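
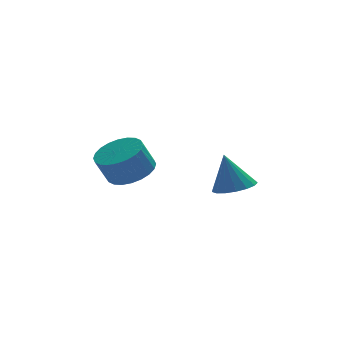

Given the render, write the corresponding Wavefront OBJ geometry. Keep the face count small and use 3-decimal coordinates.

v 4.047 1.675 -1.673
v 4.619 1.06 -1.409
v 3.733 2.045 -0.127
v 4.854 1.408 -1.445
v 4.904 1.817 -1.533
v 4.758 2.193 -1.653
v 4.448 2.451 -1.777
v 4.047 2.531 -1.878
v 3.646 2.414 -1.931
v 3.337 2.129 -1.926
v 3.19 1.739 -1.862
v 3.24 1.335 -1.755
v 3.474 1.008 -1.629
v 3.84 0.835 -1.513
v 4.253 0.853 -1.434
v 0.139 1.849 -0.421
v 0.91 2.307 -0.027
v 0.393 2.23 1.075
v -0.379 1.771 0.681
v 0.683 2.603 -0.113
v 0.166 2.525 0.99
v 0.374 2.784 -0.245
v -0.144 2.706 0.857
v 0.028 2.822 -0.405
v -0.489 2.745 0.697
v -0.3 2.713 -0.567
v -0.818 2.636 0.535
v -0.562 2.471 -0.706
v -1.079 2.394 0.396
v -0.717 2.136 -0.803
v -1.234 2.058 0.299
v -0.742 1.756 -0.841
v -1.259 1.679 0.261
v -0.633 1.39 -0.815
v -1.15 1.313 0.287
v -0.406 1.095 -0.73
v -0.923 1.017 0.373
v -0.096 0.914 -0.597
v -0.614 0.836 0.505
v 0.249 0.875 -0.437
v -0.268 0.798 0.665
v 0.578 0.984 -0.275
v 0.06 0.907 0.827
v 0.839 1.226 -0.136
v 0.322 1.149 0.966
v 0.994 1.562 -0.039
v 0.477 1.484 1.063
v 1.019 1.941 -0.001
v 0.502 1.864 1.101
f 2 1 4
f 2 4 3
f 4 1 5
f 4 5 3
f 5 1 6
f 5 6 3
f 6 1 7
f 6 7 3
f 7 1 8
f 7 8 3
f 8 1 9
f 8 9 3
f 9 1 10
f 9 10 3
f 10 1 11
f 10 11 3
f 11 1 12
f 11 12 3
f 12 1 13
f 12 13 3
f 13 1 14
f 13 14 3
f 14 1 15
f 14 15 3
f 15 1 2
f 15 2 3
f 17 16 20
f 17 20 18
f 18 20 21
f 18 21 19
f 20 16 22
f 20 22 21
f 21 22 23
f 21 23 19
f 22 16 24
f 22 24 23
f 23 24 25
f 23 25 19
f 24 16 26
f 24 26 25
f 25 26 27
f 25 27 19
f 26 16 28
f 26 28 27
f 27 28 29
f 27 29 19
f 28 16 30
f 28 30 29
f 29 30 31
f 29 31 19
f 30 16 32
f 30 32 31
f 31 32 33
f 31 33 19
f 32 16 34
f 32 34 33
f 33 34 35
f 33 35 19
f 34 16 36
f 34 36 35
f 35 36 37
f 35 37 19
f 36 16 38
f 36 38 37
f 37 38 39
f 37 39 19
f 38 16 40
f 38 40 39
f 39 40 41
f 39 41 19
f 40 16 42
f 40 42 41
f 41 42 43
f 41 43 19
f 42 16 44
f 42 44 43
f 43 44 45
f 43 45 19
f 44 16 46
f 44 46 45
f 45 46 47
f 45 47 19
f 46 16 48
f 46 48 47
f 47 48 49
f 47 49 19
f 48 16 17
f 48 17 49
f 49 17 18
f 49 18 19



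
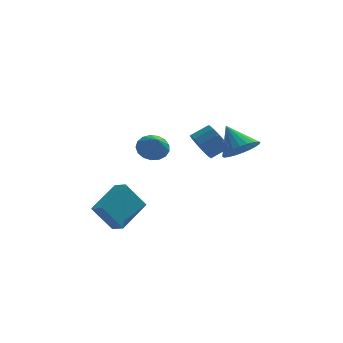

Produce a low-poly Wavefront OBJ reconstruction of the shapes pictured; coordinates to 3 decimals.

v -0.7 4.38 -0.635
v -0.384 3.869 -1.222
v -0.46 3.46 0.295
v -0.066 4.08 -1.096
v 0.107 4.36 -0.864
v 0.095 4.644 -0.58
v -0.099 4.867 -0.309
v -0.431 4.979 -0.112
v -0.825 4.954 -0.035
v -1.19 4.797 -0.095
v -1.443 4.545 -0.279
v -1.526 4.255 -0.545
v -1.42 3.993 -0.831
v -1.149 3.82 -1.072
v -0.775 3.776 -1.214
v 1.543 0.227 1.265
v 2.031 -0.043 0.636
v 2.884 0.264 1.166
v 2.397 0.533 1.795
v 1.928 0.409 0.541
v 2.781 0.716 1.07
v 1.702 0.803 0.675
v 2.556 1.11 1.205
v 1.427 1.014 0.997
v 2.28 1.321 1.527
v 1.188 0.975 1.404
v 2.041 1.282 1.934
v 1.062 0.698 1.767
v 1.915 1.005 2.296
v 1.089 0.272 1.97
v 1.942 0.579 2.5
v 1.26 -0.169 1.95
v 2.114 0.138 2.48
v 1.521 -0.484 1.712
v 2.375 -0.177 2.242
v 1.789 -0.574 1.333
v 2.643 -0.267 1.862
v 1.979 -0.409 0.931
v 2.832 -0.102 1.461
v -3.013 0.118 -2.681
v -1.952 1.607 -1.846
v -3.542 0.68 -3.011
v -2.481 2.169 -2.176
v -2.039 0.211 -4.084
v -0.978 1.7 -3.249
v -2.568 0.773 -4.414
v -1.507 2.262 -3.579
v 3.505 2.015 0.28
v 4.402 2.188 0.686
v 2.795 2.925 1.46
v 4.372 2.487 0.437
v 4.21 2.714 0.165
v 3.94 2.835 -0.091
v 3.605 2.831 -0.289
v 3.254 2.702 -0.401
v 2.941 2.469 -0.409
v 2.714 2.167 -0.313
v 2.607 1.841 -0.126
v 2.637 1.542 0.123
v 2.8 1.315 0.396
v 3.069 1.195 0.651
v 3.405 1.199 0.85
v 3.756 1.328 0.962
v 4.069 1.561 0.97
v 4.295 1.863 0.873
f 2 1 4
f 2 4 3
f 4 1 5
f 4 5 3
f 5 1 6
f 5 6 3
f 6 1 7
f 6 7 3
f 7 1 8
f 7 8 3
f 8 1 9
f 8 9 3
f 9 1 10
f 9 10 3
f 10 1 11
f 10 11 3
f 11 1 12
f 11 12 3
f 12 1 13
f 12 13 3
f 13 1 14
f 13 14 3
f 14 1 15
f 14 15 3
f 15 1 2
f 15 2 3
f 17 16 20
f 17 20 18
f 18 20 21
f 18 21 19
f 20 16 22
f 20 22 21
f 21 22 23
f 21 23 19
f 22 16 24
f 22 24 23
f 23 24 25
f 23 25 19
f 24 16 26
f 24 26 25
f 25 26 27
f 25 27 19
f 26 16 28
f 26 28 27
f 27 28 29
f 27 29 19
f 28 16 30
f 28 30 29
f 29 30 31
f 29 31 19
f 30 16 32
f 30 32 31
f 31 32 33
f 31 33 19
f 32 16 34
f 32 34 33
f 33 34 35
f 33 35 19
f 34 16 36
f 34 36 35
f 35 36 37
f 35 37 19
f 36 16 38
f 36 38 37
f 37 38 39
f 37 39 19
f 38 16 17
f 38 17 39
f 39 17 18
f 39 18 19
f 41 43 40
f 44 41 40
f 40 43 42
f 42 44 40
f 41 47 43
f 45 41 44
f 45 47 41
f 43 47 42
f 46 44 42
f 42 47 46
f 46 45 44
f 47 45 46
f 49 48 51
f 49 51 50
f 51 48 52
f 51 52 50
f 52 48 53
f 52 53 50
f 53 48 54
f 53 54 50
f 54 48 55
f 54 55 50
f 55 48 56
f 55 56 50
f 56 48 57
f 56 57 50
f 57 48 58
f 57 58 50
f 58 48 59
f 58 59 50
f 59 48 60
f 59 60 50
f 60 48 61
f 60 61 50
f 61 48 62
f 61 62 50
f 62 48 63
f 62 63 50
f 63 48 64
f 63 64 50
f 64 48 65
f 64 65 50
f 65 48 49
f 65 49 50



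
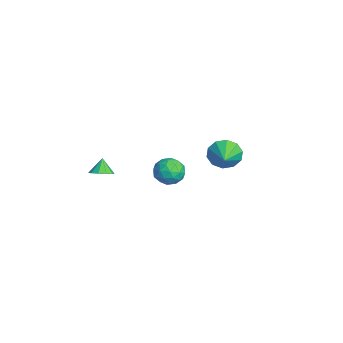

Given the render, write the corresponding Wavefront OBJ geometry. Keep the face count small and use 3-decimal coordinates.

v 2.618 -0.484 -0.503
v 3.325 -0.047 -0.173
v 2.615 -1.353 0.653
v 3.322 -0.916 0.983
v 2.527 -0.511 0.94
v 2.528 0.026 0.226
v 3.412 -1.426 0.254
v 3.413 -0.889 -0.46
v 3.815 -0.63 0.295
v 3.268 -0.064 0.719
v 2.672 -1.336 -0.239
v 2.125 -0.77 0.185
v 2.972 -0.189 -0.439
v 2.968 -1.211 0.919
v 2.501 -0.973 0.894
v 2.916 -0.716 1.088
v 2.503 -0.146 -0.205
v 2.919 0.111 -0.011
v 2.45 -0.162 0.643
v 3.021 -1.511 0.491
v 3.437 -1.254 0.685
v 3.024 -0.684 -0.608
v 3.439 -0.427 -0.414
v 3.49 -1.238 -0.163
v 3.675 -0.275 0.03
v 3.674 -0.786 0.709
v 3.726 -1.086 0.28
v 3.727 -0.77 -0.139
v 3.354 0.057 0.279
v 3.352 -0.454 0.958
v 2.885 -0.215 0.933
v 2.886 0.1 0.513
v 3.642 -0.285 0.554
v 2.588 -0.946 -0.478
v 2.586 -1.457 0.201
v 3.054 -1.5 -0.033
v 3.055 -1.185 -0.453
v 2.266 -0.614 -0.229
v 2.265 -1.125 0.45
v 2.213 -0.63 0.619
v 2.214 -0.314 0.2
v 2.298 -1.115 -0.074
v -2.507 -3.481 -3.276
v -1.956 -3.717 -2.896
v -3.033 -3.339 -2.424
v -1.913 -3.283 -2.942
v -2.097 -2.924 -3.115
v -2.438 -2.778 -3.35
v -2.805 -2.9 -3.556
v -3.059 -3.244 -3.655
v -3.102 -3.679 -3.609
v -2.918 -4.037 -3.436
v -2.577 -4.184 -3.202
v -2.21 -4.061 -2.995
v -4.569 3.749 -3.922
v -4.193 4.198 -4.769
v -3.051 3.431 -3.418
v -4.249 4.644 -4.319
v -4.427 4.749 -3.717
v -4.659 4.471 -3.193
v -4.856 3.918 -2.947
v -4.944 3.301 -3.074
v -4.888 2.854 -3.524
v -4.711 2.75 -4.126
v -4.479 3.027 -4.65
v -4.281 3.58 -4.896
f 1 38 17
f 38 12 41
f 17 41 6
f 38 41 17
f 1 17 13
f 17 6 18
f 13 18 2
f 17 18 13
f 1 13 22
f 13 2 23
f 22 23 8
f 13 23 22
f 1 22 34
f 22 8 37
f 34 37 11
f 22 37 34
f 1 34 38
f 34 11 42
f 38 42 12
f 34 42 38
f 2 18 29
f 18 6 32
f 29 32 10
f 18 32 29
f 6 41 19
f 41 12 40
f 19 40 5
f 41 40 19
f 12 42 39
f 42 11 35
f 39 35 3
f 42 35 39
f 11 37 36
f 37 8 24
f 36 24 7
f 37 24 36
f 8 23 28
f 23 2 25
f 28 25 9
f 23 25 28
f 4 30 16
f 30 10 31
f 16 31 5
f 30 31 16
f 4 16 14
f 16 5 15
f 14 15 3
f 16 15 14
f 4 14 21
f 14 3 20
f 21 20 7
f 14 20 21
f 4 21 26
f 21 7 27
f 26 27 9
f 21 27 26
f 4 26 30
f 26 9 33
f 30 33 10
f 26 33 30
f 5 31 19
f 31 10 32
f 19 32 6
f 31 32 19
f 3 15 39
f 15 5 40
f 39 40 12
f 15 40 39
f 7 20 36
f 20 3 35
f 36 35 11
f 20 35 36
f 9 27 28
f 27 7 24
f 28 24 8
f 27 24 28
f 10 33 29
f 33 9 25
f 29 25 2
f 33 25 29
f 44 43 46
f 44 46 45
f 46 43 47
f 46 47 45
f 47 43 48
f 47 48 45
f 48 43 49
f 48 49 45
f 49 43 50
f 49 50 45
f 50 43 51
f 50 51 45
f 51 43 52
f 51 52 45
f 52 43 53
f 52 53 45
f 53 43 54
f 53 54 45
f 54 43 44
f 54 44 45
f 56 55 58
f 56 58 57
f 58 55 59
f 58 59 57
f 59 55 60
f 59 60 57
f 60 55 61
f 60 61 57
f 61 55 62
f 61 62 57
f 62 55 63
f 62 63 57
f 63 55 64
f 63 64 57
f 64 55 65
f 64 65 57
f 65 55 66
f 65 66 57
f 66 55 56
f 66 56 57



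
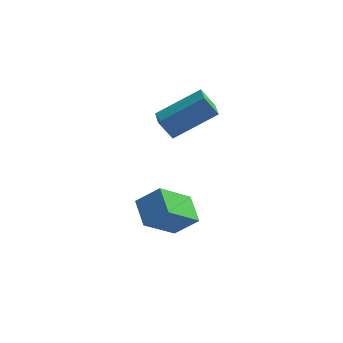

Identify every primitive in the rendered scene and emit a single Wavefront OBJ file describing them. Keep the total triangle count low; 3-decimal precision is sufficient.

v -3.742 2.539 3.681
v -2.092 3.376 4.738
v -4.008 3.293 3.501
v -2.359 4.13 4.558
v -3.161 2.53 2.782
v -1.512 3.367 3.839
v -3.428 3.284 2.602
v -1.778 4.121 3.659
v -2.787 0.957 -1.807
v -3.806 -0.065 -0.393
v -3.339 2.026 -1.432
v -4.358 1.004 -0.018
v -1.842 1.156 -0.982
v -2.861 0.134 0.432
v -2.394 2.225 -0.607
v -3.413 1.203 0.807
f 2 4 1
f 5 2 1
f 1 4 3
f 3 5 1
f 2 8 4
f 6 2 5
f 6 8 2
f 4 8 3
f 7 5 3
f 3 8 7
f 7 6 5
f 8 6 7
f 10 12 9
f 13 10 9
f 9 12 11
f 11 13 9
f 10 16 12
f 14 10 13
f 14 16 10
f 12 16 11
f 15 13 11
f 11 16 15
f 15 14 13
f 16 14 15



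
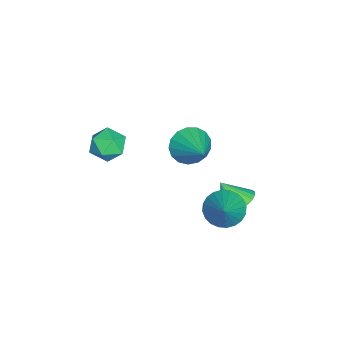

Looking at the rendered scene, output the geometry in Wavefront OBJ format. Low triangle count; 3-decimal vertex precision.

v 0.658 -2.917 2.249
v 1.243 -3.307 1.584
v -0.583 -3.253 1.356
v 0.002 -3.643 0.691
v -0.118 -4.08 1.545
v 0.649 -3.872 2.098
v 0.011 -2.688 0.842
v 0.778 -2.48 1.395
v 0.843 -3.165 0.715
v 0.763 -4.026 1.149
v -0.103 -2.534 1.791
v -0.183 -3.395 2.225
v 1.487 2.325 -1.007
v 1.973 1.546 -1.376
v 2.933 2.575 0.367
v 2.122 1.834 -1.586
v 2.174 2.197 -1.707
v 2.122 2.579 -1.722
v 1.973 2.923 -1.628
v 1.75 3.176 -1.439
v 1.487 3.299 -1.184
v 1.224 3.274 -0.902
v 1.001 3.104 -0.637
v 0.852 2.816 -0.427
v 0.799 2.453 -0.306
v 0.852 2.07 -0.291
v 1.001 1.727 -0.385
v 1.224 1.474 -0.574
v 1.487 1.351 -0.829
v 1.75 1.376 -1.111
v -1.281 2.512 -3.4
v -0.805 1.839 -3.874
v -1.499 1.568 -2.28
v -0.532 2.002 -3.684
v -0.372 2.241 -3.451
v -0.35 2.522 -3.21
v -0.471 2.802 -2.998
v -0.714 3.037 -2.847
v -1.044 3.192 -2.781
v -1.41 3.244 -2.808
v -1.757 3.184 -2.926
v -2.031 3.022 -3.116
v -2.19 2.782 -3.349
v -2.212 2.501 -3.59
v -2.091 2.221 -3.802
v -1.848 1.986 -3.952
v -1.518 1.831 -4.019
v -1.152 1.779 -3.991
v -4.041 -0.368 -2.349
v -3.457 -0.336 -3.257
v -2.539 0.608 -1.351
v -3.732 0.101 -3.272
v -4.077 0.431 -3.075
v -4.415 0.578 -2.712
v -4.666 0.508 -2.265
v -4.774 0.238 -1.838
v -4.714 -0.171 -1.528
v -4.5 -0.626 -1.406
v -4.18 -1.021 -1.5
v -3.829 -1.267 -1.789
v -3.526 -1.306 -2.206
v -3.341 -1.131 -2.655
v -3.316 -0.781 -3.035
f 1 12 6
f 1 6 2
f 1 2 8
f 1 8 11
f 1 11 12
f 2 6 10
f 6 12 5
f 12 11 3
f 11 8 7
f 8 2 9
f 4 10 5
f 4 5 3
f 4 3 7
f 4 7 9
f 4 9 10
f 5 10 6
f 3 5 12
f 7 3 11
f 9 7 8
f 10 9 2
f 14 13 16
f 14 16 15
f 16 13 17
f 16 17 15
f 17 13 18
f 17 18 15
f 18 13 19
f 18 19 15
f 19 13 20
f 19 20 15
f 20 13 21
f 20 21 15
f 21 13 22
f 21 22 15
f 22 13 23
f 22 23 15
f 23 13 24
f 23 24 15
f 24 13 25
f 24 25 15
f 25 13 26
f 25 26 15
f 26 13 27
f 26 27 15
f 27 13 28
f 27 28 15
f 28 13 29
f 28 29 15
f 29 13 30
f 29 30 15
f 30 13 14
f 30 14 15
f 32 31 34
f 32 34 33
f 34 31 35
f 34 35 33
f 35 31 36
f 35 36 33
f 36 31 37
f 36 37 33
f 37 31 38
f 37 38 33
f 38 31 39
f 38 39 33
f 39 31 40
f 39 40 33
f 40 31 41
f 40 41 33
f 41 31 42
f 41 42 33
f 42 31 43
f 42 43 33
f 43 31 44
f 43 44 33
f 44 31 45
f 44 45 33
f 45 31 46
f 45 46 33
f 46 31 47
f 46 47 33
f 47 31 48
f 47 48 33
f 48 31 32
f 48 32 33
f 50 49 52
f 50 52 51
f 52 49 53
f 52 53 51
f 53 49 54
f 53 54 51
f 54 49 55
f 54 55 51
f 55 49 56
f 55 56 51
f 56 49 57
f 56 57 51
f 57 49 58
f 57 58 51
f 58 49 59
f 58 59 51
f 59 49 60
f 59 60 51
f 60 49 61
f 60 61 51
f 61 49 62
f 61 62 51
f 62 49 63
f 62 63 51
f 63 49 50
f 63 50 51



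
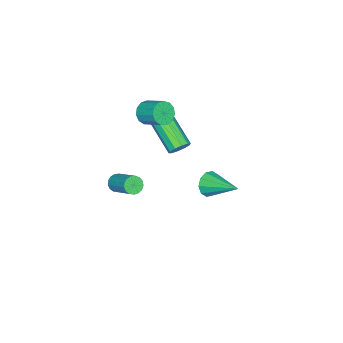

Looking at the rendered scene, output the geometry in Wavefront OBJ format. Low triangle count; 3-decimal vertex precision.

v -3.634 2.525 -2.721
v -3.094 2.635 -3.273
v -3.186 4.335 -1.919
v -3.512 2.811 -3.436
v -3.977 2.878 -3.326
v -4.311 2.809 -2.985
v -4.386 2.632 -2.543
v -4.174 2.414 -2.169
v -3.756 2.238 -2.006
v -3.291 2.172 -2.115
v -2.958 2.24 -2.456
v -2.882 2.417 -2.898
v -1.803 -0.04 3.537
v -1.46 -0.411 4.021
v -1.174 0.668 4.647
v -1.517 1.04 4.163
v -1.196 -0.32 3.743
v -0.91 0.759 4.369
v -1.124 -0.14 3.4
v -0.838 0.939 4.026
v -1.268 0.072 3.1
v -0.982 1.151 3.726
v -1.582 0.248 2.939
v -1.295 1.328 3.565
v -1.966 0.334 2.968
v -1.679 1.413 3.593
v -2.298 0.3 3.177
v -2.012 1.38 3.803
v -2.473 0.159 3.501
v -2.187 1.238 4.127
v -2.436 -0.045 3.836
v -2.15 1.034 4.462
v -2.197 -0.248 4.077
v -1.911 0.831 4.702
v -1.834 -0.384 4.146
v -1.548 0.695 4.771
v -2.04 1.638 1.189
v -1.495 1.383 1.287
v -2.374 -0.093 2.349
v -2.92 0.162 2.251
v -1.562 1.625 1.568
v -2.442 0.15 2.63
v -1.812 1.873 1.704
v -2.692 0.397 2.766
v -2.149 2.03 1.643
v -3.029 0.554 2.705
v -2.445 2.038 1.409
v -3.324 0.562 2.471
v -2.586 1.893 1.091
v -3.465 0.417 2.153
v -2.518 1.65 0.81
v -3.398 0.175 1.872
v -2.268 1.403 0.674
v -3.148 -0.073 1.736
v -1.931 1.246 0.735
v -2.811 -0.23 1.797
v -1.636 1.238 0.969
v -2.515 -0.238 2.031
v 1.178 -0.116 0.421
v 1.615 -0.4 0.517
v 2.219 0.832 1.415
v 1.782 1.116 1.319
v 1.67 -0.273 0.305
v 2.275 0.959 1.203
v 1.613 -0.11 0.119
v 2.218 1.122 1.017
v 1.457 0.052 0.003
v 2.061 1.284 0.901
v 1.236 0.176 -0.018
v 1.84 1.407 0.88
v 1.002 0.232 0.062
v 1.606 1.464 0.96
v 0.808 0.209 0.224
v 1.413 1.441 1.122
v 0.699 0.111 0.431
v 1.304 1.343 1.33
v 0.7 -0.038 0.636
v 1.304 1.193 1.534
v 0.81 -0.206 0.792
v 1.414 1.026 1.69
v 1.004 -0.353 0.862
v 1.609 0.879 1.761
v 1.238 -0.445 0.832
v 1.843 0.786 1.73
v 1.459 -0.462 0.707
v 2.063 0.769 1.605
f 2 1 4
f 2 4 3
f 4 1 5
f 4 5 3
f 5 1 6
f 5 6 3
f 6 1 7
f 6 7 3
f 7 1 8
f 7 8 3
f 8 1 9
f 8 9 3
f 9 1 10
f 9 10 3
f 10 1 11
f 10 11 3
f 11 1 12
f 11 12 3
f 12 1 2
f 12 2 3
f 14 13 17
f 14 17 15
f 15 17 18
f 15 18 16
f 17 13 19
f 17 19 18
f 18 19 20
f 18 20 16
f 19 13 21
f 19 21 20
f 20 21 22
f 20 22 16
f 21 13 23
f 21 23 22
f 22 23 24
f 22 24 16
f 23 13 25
f 23 25 24
f 24 25 26
f 24 26 16
f 25 13 27
f 25 27 26
f 26 27 28
f 26 28 16
f 27 13 29
f 27 29 28
f 28 29 30
f 28 30 16
f 29 13 31
f 29 31 30
f 30 31 32
f 30 32 16
f 31 13 33
f 31 33 32
f 32 33 34
f 32 34 16
f 33 13 35
f 33 35 34
f 34 35 36
f 34 36 16
f 35 13 14
f 35 14 36
f 36 14 15
f 36 15 16
f 38 37 41
f 38 41 39
f 39 41 42
f 39 42 40
f 41 37 43
f 41 43 42
f 42 43 44
f 42 44 40
f 43 37 45
f 43 45 44
f 44 45 46
f 44 46 40
f 45 37 47
f 45 47 46
f 46 47 48
f 46 48 40
f 47 37 49
f 47 49 48
f 48 49 50
f 48 50 40
f 49 37 51
f 49 51 50
f 50 51 52
f 50 52 40
f 51 37 53
f 51 53 52
f 52 53 54
f 52 54 40
f 53 37 55
f 53 55 54
f 54 55 56
f 54 56 40
f 55 37 57
f 55 57 56
f 56 57 58
f 56 58 40
f 57 37 38
f 57 38 58
f 58 38 39
f 58 39 40
f 60 59 63
f 60 63 61
f 61 63 64
f 61 64 62
f 63 59 65
f 63 65 64
f 64 65 66
f 64 66 62
f 65 59 67
f 65 67 66
f 66 67 68
f 66 68 62
f 67 59 69
f 67 69 68
f 68 69 70
f 68 70 62
f 69 59 71
f 69 71 70
f 70 71 72
f 70 72 62
f 71 59 73
f 71 73 72
f 72 73 74
f 72 74 62
f 73 59 75
f 73 75 74
f 74 75 76
f 74 76 62
f 75 59 77
f 75 77 76
f 76 77 78
f 76 78 62
f 77 59 79
f 77 79 78
f 78 79 80
f 78 80 62
f 79 59 81
f 79 81 80
f 80 81 82
f 80 82 62
f 81 59 83
f 81 83 82
f 82 83 84
f 82 84 62
f 83 59 85
f 83 85 84
f 84 85 86
f 84 86 62
f 85 59 60
f 85 60 86
f 86 60 61
f 86 61 62



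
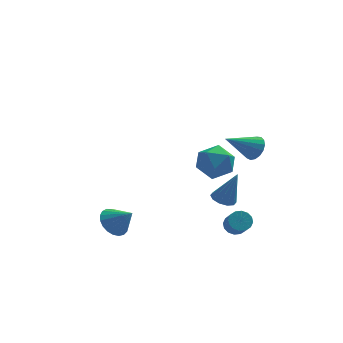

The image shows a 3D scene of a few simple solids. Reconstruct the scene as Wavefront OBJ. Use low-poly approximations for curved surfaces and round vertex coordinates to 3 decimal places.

v -3.3 -2.238 -0.549
v -2.643 -2.02 -1.024
v -2.5 -2.742 0.329
v -2.684 -1.737 -0.823
v -2.833 -1.541 -0.575
v -3.062 -1.465 -0.323
v -3.332 -1.523 -0.109
v -3.597 -1.705 0.028
v -3.811 -1.979 0.066
v -3.936 -2.297 -0.003
v -3.951 -2.606 -0.166
v -3.854 -2.851 -0.395
v -3.661 -2.99 -0.651
v -3.406 -2.999 -0.889
v -3.132 -2.877 -1.068
v -2.888 -2.644 -1.158
v -2.715 -2.341 -1.142
v 2.424 -1.288 -1.71
v 2.976 -1.102 -1.614
v 3.107 -1.886 -0.853
v 2.556 -2.072 -0.95
v 2.804 -0.942 -1.419
v 2.935 -1.726 -0.659
v 2.529 -0.875 -1.303
v 2.661 -1.658 -0.542
v 2.227 -0.918 -1.295
v 2.358 -1.702 -0.535
v 1.978 -1.061 -1.399
v 2.109 -1.844 -0.638
v 1.848 -1.264 -1.586
v 1.979 -2.048 -0.825
v 1.873 -1.474 -1.807
v 2.004 -2.258 -1.046
v 2.045 -1.634 -2.001
v 2.176 -2.418 -1.241
v 2.319 -1.702 -2.118
v 2.451 -2.485 -1.357
v 2.622 -1.658 -2.125
v 2.753 -2.442 -1.365
v 2.871 -1.516 -2.022
v 3.002 -2.299 -1.261
v 3.001 -1.312 -1.835
v 3.132 -2.096 -1.074
v 2.289 4.921 -0.583
v 3.128 4.223 -0.358
v 1.132 3.537 -0.562
v 1.971 2.839 -0.337
v 1.64 3.577 0.43
v 2.355 4.432 0.417
v 1.905 3.328 -1.337
v 2.62 4.183 -1.35
v 2.891 3.238 -0.824
v 2.727 3.392 0.268
v 1.533 4.368 -1.188
v 1.369 4.522 -0.096
v 3.308 -1.049 3.278
v 3.714 -1.145 3.852
v 1.872 -1.471 4.222
v 3.628 -0.817 3.868
v 3.468 -0.542 3.748
v 3.272 -0.383 3.521
v 3.084 -0.376 3.238
v 2.947 -0.523 2.964
v 2.893 -0.791 2.762
v 2.934 -1.118 2.678
v 3.061 -1.429 2.731
v 3.244 -1.652 2.91
v 3.442 -1.738 3.173
v 3.609 -1.665 3.459
v 3.707 -1.452 3.705
v 2.066 0.345 -0.919
v 2.507 -0.105 -1.114
v 2.714 0.235 0.799
v 2.677 0.263 -1.155
v 2.614 0.663 -1.105
v 2.342 0.942 -0.985
v 1.964 0.993 -0.839
v 1.626 0.796 -0.724
v 1.455 0.428 -0.684
v 1.518 0.028 -0.734
v 1.791 -0.251 -0.854
v 2.168 -0.302 -1
f 2 1 4
f 2 4 3
f 4 1 5
f 4 5 3
f 5 1 6
f 5 6 3
f 6 1 7
f 6 7 3
f 7 1 8
f 7 8 3
f 8 1 9
f 8 9 3
f 9 1 10
f 9 10 3
f 10 1 11
f 10 11 3
f 11 1 12
f 11 12 3
f 12 1 13
f 12 13 3
f 13 1 14
f 13 14 3
f 14 1 15
f 14 15 3
f 15 1 16
f 15 16 3
f 16 1 17
f 16 17 3
f 17 1 2
f 17 2 3
f 19 18 22
f 19 22 20
f 20 22 23
f 20 23 21
f 22 18 24
f 22 24 23
f 23 24 25
f 23 25 21
f 24 18 26
f 24 26 25
f 25 26 27
f 25 27 21
f 26 18 28
f 26 28 27
f 27 28 29
f 27 29 21
f 28 18 30
f 28 30 29
f 29 30 31
f 29 31 21
f 30 18 32
f 30 32 31
f 31 32 33
f 31 33 21
f 32 18 34
f 32 34 33
f 33 34 35
f 33 35 21
f 34 18 36
f 34 36 35
f 35 36 37
f 35 37 21
f 36 18 38
f 36 38 37
f 37 38 39
f 37 39 21
f 38 18 40
f 38 40 39
f 39 40 41
f 39 41 21
f 40 18 42
f 40 42 41
f 41 42 43
f 41 43 21
f 42 18 19
f 42 19 43
f 43 19 20
f 43 20 21
f 44 55 49
f 44 49 45
f 44 45 51
f 44 51 54
f 44 54 55
f 45 49 53
f 49 55 48
f 55 54 46
f 54 51 50
f 51 45 52
f 47 53 48
f 47 48 46
f 47 46 50
f 47 50 52
f 47 52 53
f 48 53 49
f 46 48 55
f 50 46 54
f 52 50 51
f 53 52 45
f 57 56 59
f 57 59 58
f 59 56 60
f 59 60 58
f 60 56 61
f 60 61 58
f 61 56 62
f 61 62 58
f 62 56 63
f 62 63 58
f 63 56 64
f 63 64 58
f 64 56 65
f 64 65 58
f 65 56 66
f 65 66 58
f 66 56 67
f 66 67 58
f 67 56 68
f 67 68 58
f 68 56 69
f 68 69 58
f 69 56 70
f 69 70 58
f 70 56 57
f 70 57 58
f 72 71 74
f 72 74 73
f 74 71 75
f 74 75 73
f 75 71 76
f 75 76 73
f 76 71 77
f 76 77 73
f 77 71 78
f 77 78 73
f 78 71 79
f 78 79 73
f 79 71 80
f 79 80 73
f 80 71 81
f 80 81 73
f 81 71 82
f 81 82 73
f 82 71 72
f 82 72 73



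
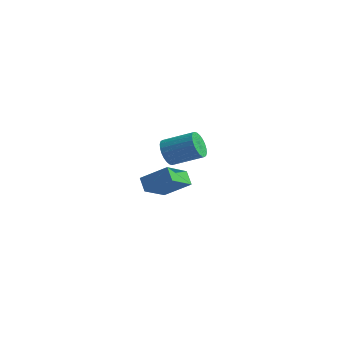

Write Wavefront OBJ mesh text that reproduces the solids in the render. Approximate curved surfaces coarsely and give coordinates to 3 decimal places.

v 3.034 -2.767 2.463
v 3.487 -3.12 1.95
v 4.799 -2.385 2.604
v 4.346 -2.033 3.117
v 3.419 -2.867 1.803
v 4.731 -2.132 2.458
v 3.292 -2.598 1.757
v 4.604 -1.864 2.412
v 3.125 -2.356 1.818
v 4.437 -1.621 2.473
v 2.945 -2.176 1.978
v 4.257 -1.441 2.632
v 2.778 -2.086 2.211
v 4.09 -1.351 2.865
v 2.651 -2.1 2.482
v 3.963 -1.365 3.137
v 2.581 -2.215 2.751
v 3.893 -1.481 3.406
v 2.581 -2.415 2.976
v 3.893 -1.68 3.63
v 2.649 -2.668 3.122
v 3.961 -1.933 3.777
v 2.776 -2.936 3.168
v 4.088 -2.202 3.823
v 2.943 -3.179 3.107
v 4.255 -2.444 3.762
v 3.123 -3.359 2.948
v 4.435 -2.624 3.602
v 3.29 -3.449 2.715
v 4.602 -2.714 3.369
v 3.417 -3.435 2.443
v 4.729 -2.7 3.098
v 3.487 -3.319 2.174
v 4.799 -2.585 2.829
v -3.231 2.039 -2.622
v -1.889 2.629 -1.649
v -3.323 3.621 -3.455
v -1.982 4.211 -2.481
v -2.618 1.729 -3.279
v -1.277 2.319 -2.305
v -2.711 3.311 -4.111
v -1.369 3.901 -3.138
f 2 1 5
f 2 5 3
f 3 5 6
f 3 6 4
f 5 1 7
f 5 7 6
f 6 7 8
f 6 8 4
f 7 1 9
f 7 9 8
f 8 9 10
f 8 10 4
f 9 1 11
f 9 11 10
f 10 11 12
f 10 12 4
f 11 1 13
f 11 13 12
f 12 13 14
f 12 14 4
f 13 1 15
f 13 15 14
f 14 15 16
f 14 16 4
f 15 1 17
f 15 17 16
f 16 17 18
f 16 18 4
f 17 1 19
f 17 19 18
f 18 19 20
f 18 20 4
f 19 1 21
f 19 21 20
f 20 21 22
f 20 22 4
f 21 1 23
f 21 23 22
f 22 23 24
f 22 24 4
f 23 1 25
f 23 25 24
f 24 25 26
f 24 26 4
f 25 1 27
f 25 27 26
f 26 27 28
f 26 28 4
f 27 1 29
f 27 29 28
f 28 29 30
f 28 30 4
f 29 1 31
f 29 31 30
f 30 31 32
f 30 32 4
f 31 1 33
f 31 33 32
f 32 33 34
f 32 34 4
f 33 1 2
f 33 2 34
f 34 2 3
f 34 3 4
f 36 38 35
f 39 36 35
f 35 38 37
f 37 39 35
f 36 42 38
f 40 36 39
f 40 42 36
f 38 42 37
f 41 39 37
f 37 42 41
f 41 40 39
f 42 40 41



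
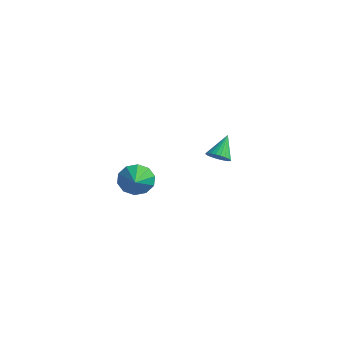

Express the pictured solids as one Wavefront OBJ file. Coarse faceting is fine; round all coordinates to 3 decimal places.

v -3.615 2.825 -3.958
v -2.957 2.929 -4.795
v -2.725 1.835 -3.382
v -2.771 3.365 -4.334
v -2.907 3.594 -3.729
v -3.314 3.53 -3.211
v -3.835 3.196 -2.979
v -4.273 2.721 -3.12
v -4.459 2.285 -3.582
v -4.322 2.056 -4.187
v -3.916 2.12 -4.704
v -3.394 2.454 -4.937
v 3.775 1.276 1.46
v 4.075 1.765 1.077
v 3.505 2.304 2.56
v 3.819 1.784 0.996
v 3.557 1.726 0.985
v 3.327 1.6 1.047
v 3.166 1.424 1.172
v 3.098 1.225 1.34
v 3.133 1.034 1.527
v 3.265 0.881 1.704
v 3.476 0.787 1.843
v 3.732 0.767 1.924
v 3.994 0.826 1.935
v 4.224 0.952 1.873
v 4.385 1.128 1.748
v 4.453 1.327 1.579
v 4.418 1.517 1.393
v 4.286 1.671 1.216
f 2 1 4
f 2 4 3
f 4 1 5
f 4 5 3
f 5 1 6
f 5 6 3
f 6 1 7
f 6 7 3
f 7 1 8
f 7 8 3
f 8 1 9
f 8 9 3
f 9 1 10
f 9 10 3
f 10 1 11
f 10 11 3
f 11 1 12
f 11 12 3
f 12 1 2
f 12 2 3
f 14 13 16
f 14 16 15
f 16 13 17
f 16 17 15
f 17 13 18
f 17 18 15
f 18 13 19
f 18 19 15
f 19 13 20
f 19 20 15
f 20 13 21
f 20 21 15
f 21 13 22
f 21 22 15
f 22 13 23
f 22 23 15
f 23 13 24
f 23 24 15
f 24 13 25
f 24 25 15
f 25 13 26
f 25 26 15
f 26 13 27
f 26 27 15
f 27 13 28
f 27 28 15
f 28 13 29
f 28 29 15
f 29 13 30
f 29 30 15
f 30 13 14
f 30 14 15



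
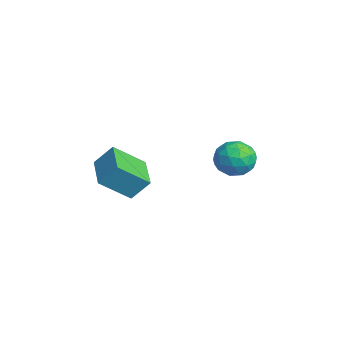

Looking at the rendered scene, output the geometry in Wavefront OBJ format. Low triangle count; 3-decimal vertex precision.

v -4.722 3.127 -2.684
v -4.036 3.991 -2.716
v -3.544 2.229 -1.684
v -2.858 3.093 -1.716
v -3.804 3.16 -1.151
v -4.532 3.715 -1.769
v -3.048 2.505 -2.631
v -3.776 3.06 -3.249
v -3.001 3.607 -2.683
v -3.469 4.012 -1.769
v -4.111 2.208 -2.631
v -4.579 2.613 -1.717
v -4.482 3.638 -2.787
v -3.098 2.582 -1.613
v -3.654 2.622 -1.28
v -3.251 3.13 -1.299
v -4.774 3.475 -2.231
v -4.371 3.983 -2.25
v -4.235 3.495 -1.33
v -3.209 2.237 -2.15
v -2.806 2.745 -2.169
v -4.329 3.09 -3.101
v -3.926 3.598 -3.12
v -3.345 2.725 -3.07
v -3.471 3.92 -2.787
v -2.779 3.392 -2.2
v -2.89 3.047 -2.737
v -3.318 3.373 -3.1
v -3.746 4.158 -2.25
v -3.053 3.63 -1.662
v -3.61 3.67 -1.33
v -4.037 3.996 -1.693
v -3.138 3.932 -2.23
v -4.527 2.59 -2.738
v -3.834 2.062 -2.15
v -3.543 2.224 -2.707
v -3.97 2.55 -3.07
v -4.801 2.828 -2.2
v -4.109 2.3 -1.613
v -4.262 2.847 -1.3
v -4.69 3.173 -1.663
v -4.442 2.288 -2.17
v -4.896 -3.399 -2.114
v -4.631 -2.547 -1.062
v -4.893 -1.853 -3.367
v -4.627 -1.001 -2.315
v -2.973 -3.639 -2.405
v -2.707 -2.787 -1.353
v -2.969 -2.093 -3.658
v -2.704 -1.241 -2.606
f 1 38 17
f 38 12 41
f 17 41 6
f 38 41 17
f 1 17 13
f 17 6 18
f 13 18 2
f 17 18 13
f 1 13 22
f 13 2 23
f 22 23 8
f 13 23 22
f 1 22 34
f 22 8 37
f 34 37 11
f 22 37 34
f 1 34 38
f 34 11 42
f 38 42 12
f 34 42 38
f 2 18 29
f 18 6 32
f 29 32 10
f 18 32 29
f 6 41 19
f 41 12 40
f 19 40 5
f 41 40 19
f 12 42 39
f 42 11 35
f 39 35 3
f 42 35 39
f 11 37 36
f 37 8 24
f 36 24 7
f 37 24 36
f 8 23 28
f 23 2 25
f 28 25 9
f 23 25 28
f 4 30 16
f 30 10 31
f 16 31 5
f 30 31 16
f 4 16 14
f 16 5 15
f 14 15 3
f 16 15 14
f 4 14 21
f 14 3 20
f 21 20 7
f 14 20 21
f 4 21 26
f 21 7 27
f 26 27 9
f 21 27 26
f 4 26 30
f 26 9 33
f 30 33 10
f 26 33 30
f 5 31 19
f 31 10 32
f 19 32 6
f 31 32 19
f 3 15 39
f 15 5 40
f 39 40 12
f 15 40 39
f 7 20 36
f 20 3 35
f 36 35 11
f 20 35 36
f 9 27 28
f 27 7 24
f 28 24 8
f 27 24 28
f 10 33 29
f 33 9 25
f 29 25 2
f 33 25 29
f 44 46 43
f 47 44 43
f 43 46 45
f 45 47 43
f 44 50 46
f 48 44 47
f 48 50 44
f 46 50 45
f 49 47 45
f 45 50 49
f 49 48 47
f 50 48 49



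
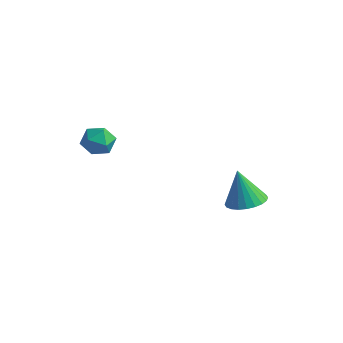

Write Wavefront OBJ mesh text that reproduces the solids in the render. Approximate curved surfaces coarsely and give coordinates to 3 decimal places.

v 3.889 3.464 -0.071
v 4.394 2.78 0.113
v 3.391 3.516 1.491
v 4.607 3.038 0.172
v 4.711 3.36 0.194
v 4.689 3.699 0.176
v 4.546 4.001 0.12
v 4.302 4.222 0.036
v 3.996 4.327 -0.066
v 3.673 4.301 -0.168
v 3.383 4.148 -0.255
v 3.17 3.89 -0.314
v 3.067 3.567 -0.336
v 3.088 3.229 -0.318
v 3.232 2.927 -0.262
v 3.475 2.706 -0.177
v 3.782 2.601 -0.076
v 4.105 2.627 0.026
v -1.851 0.868 2.788
v -1.197 1.188 2.546
v -1.203 -0.028 3.354
v -0.549 0.292 3.112
v -0.977 0.647 3.642
v -1.377 1.2 3.292
v -1.023 -0.04 2.608
v -1.423 0.513 2.258
v -0.685 0.627 2.435
v -0.656 1.051 3.073
v -1.744 0.109 2.827
v -1.715 0.533 3.465
f 2 1 4
f 2 4 3
f 4 1 5
f 4 5 3
f 5 1 6
f 5 6 3
f 6 1 7
f 6 7 3
f 7 1 8
f 7 8 3
f 8 1 9
f 8 9 3
f 9 1 10
f 9 10 3
f 10 1 11
f 10 11 3
f 11 1 12
f 11 12 3
f 12 1 13
f 12 13 3
f 13 1 14
f 13 14 3
f 14 1 15
f 14 15 3
f 15 1 16
f 15 16 3
f 16 1 17
f 16 17 3
f 17 1 18
f 17 18 3
f 18 1 2
f 18 2 3
f 19 30 24
f 19 24 20
f 19 20 26
f 19 26 29
f 19 29 30
f 20 24 28
f 24 30 23
f 30 29 21
f 29 26 25
f 26 20 27
f 22 28 23
f 22 23 21
f 22 21 25
f 22 25 27
f 22 27 28
f 23 28 24
f 21 23 30
f 25 21 29
f 27 25 26
f 28 27 20



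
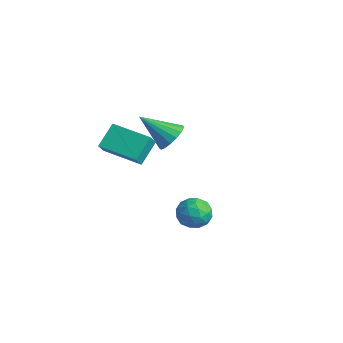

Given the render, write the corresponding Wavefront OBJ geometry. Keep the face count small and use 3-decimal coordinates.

v -2.587 -3.421 1.217
v -2.97 -2.321 2.193
v -0.669 -2.495 0.925
v -1.052 -1.395 1.901
v -2.208 -3.965 1.979
v -2.591 -2.865 2.955
v -0.29 -3.039 1.687
v -0.673 -1.939 2.663
v -2.065 0.256 1.028
v -1.54 -0.493 0.859
v -3.255 -0.876 2.352
v -1.34 -0.299 1.206
v -1.305 0.023 1.512
v -1.445 0.398 1.707
v -1.726 0.74 1.747
v -2.085 0.972 1.622
v -2.44 1.04 1.361
v -2.708 0.928 1.024
v -2.829 0.662 0.688
v -2.775 0.304 0.43
v -2.558 -0.066 0.309
v -2.228 -0.361 0.353
v -1.861 -0.516 0.551
v 3.817 -1.851 -0.103
v 4.582 -2.351 -0.247
v 3.258 -2.949 0.747
v 4.023 -3.449 0.603
v 4.062 -2.682 1.118
v 4.408 -2.003 0.593
v 3.432 -3.297 -0.093
v 3.778 -2.618 -0.618
v 4.344 -3.245 -0.24
v 4.734 -2.864 0.508
v 3.106 -2.436 -0.008
v 3.496 -2.055 0.74
v 4.248 -2.004 -0.249
v 3.592 -3.296 0.749
v 3.615 -2.845 1.052
v 4.064 -3.139 0.968
v 4.146 -1.8 0.244
v 4.596 -2.094 0.159
v 4.29 -2.288 0.962
v 3.244 -3.206 0.341
v 3.694 -3.5 0.256
v 3.776 -2.161 -0.468
v 4.225 -2.455 -0.552
v 3.55 -3.012 -0.462
v 4.558 -2.824 -0.33
v 4.23 -3.47 0.169
v 3.883 -3.38 -0.24
v 4.086 -2.981 -0.548
v 4.787 -2.6 0.11
v 4.459 -3.246 0.609
v 4.482 -2.795 0.912
v 4.685 -2.395 0.603
v 4.648 -3.126 0.113
v 3.381 -2.054 -0.109
v 3.053 -2.7 0.39
v 3.155 -2.905 -0.103
v 3.358 -2.505 -0.412
v 3.61 -1.83 0.331
v 3.282 -2.476 0.83
v 3.754 -2.319 1.048
v 3.957 -1.92 0.74
v 3.192 -2.174 0.387
f 2 4 1
f 5 2 1
f 1 4 3
f 3 5 1
f 2 8 4
f 6 2 5
f 6 8 2
f 4 8 3
f 7 5 3
f 3 8 7
f 7 6 5
f 8 6 7
f 10 9 12
f 10 12 11
f 12 9 13
f 12 13 11
f 13 9 14
f 13 14 11
f 14 9 15
f 14 15 11
f 15 9 16
f 15 16 11
f 16 9 17
f 16 17 11
f 17 9 18
f 17 18 11
f 18 9 19
f 18 19 11
f 19 9 20
f 19 20 11
f 20 9 21
f 20 21 11
f 21 9 22
f 21 22 11
f 22 9 23
f 22 23 11
f 23 9 10
f 23 10 11
f 24 61 40
f 61 35 64
f 40 64 29
f 61 64 40
f 24 40 36
f 40 29 41
f 36 41 25
f 40 41 36
f 24 36 45
f 36 25 46
f 45 46 31
f 36 46 45
f 24 45 57
f 45 31 60
f 57 60 34
f 45 60 57
f 24 57 61
f 57 34 65
f 61 65 35
f 57 65 61
f 25 41 52
f 41 29 55
f 52 55 33
f 41 55 52
f 29 64 42
f 64 35 63
f 42 63 28
f 64 63 42
f 35 65 62
f 65 34 58
f 62 58 26
f 65 58 62
f 34 60 59
f 60 31 47
f 59 47 30
f 60 47 59
f 31 46 51
f 46 25 48
f 51 48 32
f 46 48 51
f 27 53 39
f 53 33 54
f 39 54 28
f 53 54 39
f 27 39 37
f 39 28 38
f 37 38 26
f 39 38 37
f 27 37 44
f 37 26 43
f 44 43 30
f 37 43 44
f 27 44 49
f 44 30 50
f 49 50 32
f 44 50 49
f 27 49 53
f 49 32 56
f 53 56 33
f 49 56 53
f 28 54 42
f 54 33 55
f 42 55 29
f 54 55 42
f 26 38 62
f 38 28 63
f 62 63 35
f 38 63 62
f 30 43 59
f 43 26 58
f 59 58 34
f 43 58 59
f 32 50 51
f 50 30 47
f 51 47 31
f 50 47 51
f 33 56 52
f 56 32 48
f 52 48 25
f 56 48 52



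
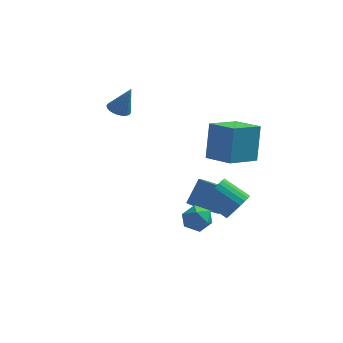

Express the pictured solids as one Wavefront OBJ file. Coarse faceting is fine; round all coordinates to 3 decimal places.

v 1.82 -1.998 -3.326
v 2.571 -2.19 -2.972
v 1.169 -2.63 -2.288
v 1.92 -2.822 -1.934
v 1.655 -2.013 -1.958
v 2.057 -1.623 -2.599
v 1.683 -3.197 -2.661
v 2.085 -2.807 -3.302
v 2.486 -2.932 -2.561
v 2.469 -2.2 -2.127
v 1.271 -2.62 -3.133
v 1.254 -1.888 -2.699
v -2.76 0.803 2.804
v -2.255 1.152 2.594
v -2.1 0.757 4.316
v -2.413 1.335 2.669
v -2.625 1.437 2.764
v -2.857 1.442 2.866
v -3.075 1.35 2.958
v -3.245 1.175 3.027
v -3.34 0.943 3.062
v -3.348 0.689 3.058
v -3.266 0.453 3.015
v -3.107 0.27 2.94
v -2.896 0.168 2.844
v -2.663 0.163 2.743
v -2.446 0.255 2.65
v -2.276 0.431 2.582
v -2.18 0.663 2.547
v -2.173 0.916 2.551
v 4.051 -3.378 -0.974
v 4.526 -3.465 -0.251
v 3.224 -3.189 0.638
v 2.749 -3.102 -0.086
v 4.556 -3.132 -0.31
v 3.254 -2.856 0.578
v 4.509 -2.836 -0.47
v 3.207 -2.561 0.418
v 4.393 -2.623 -0.708
v 3.091 -2.348 0.181
v 4.224 -2.525 -0.985
v 2.922 -2.25 -0.097
v 4.029 -2.557 -1.261
v 2.727 -2.281 -0.373
v 3.837 -2.713 -1.494
v 2.535 -2.438 -0.605
v 3.678 -2.971 -1.647
v 2.376 -2.696 -0.759
v 3.576 -3.291 -1.698
v 2.274 -3.015 -0.809
v 3.546 -3.624 -1.638
v 2.244 -3.348 -0.75
v 3.593 -3.919 -1.478
v 2.291 -3.644 -0.59
v 3.709 -4.132 -1.241
v 2.407 -3.857 -0.352
v 3.878 -4.23 -0.963
v 2.576 -3.955 -0.075
v 4.073 -4.199 -0.687
v 2.771 -3.923 0.201
v 4.265 -4.042 -0.455
v 2.963 -3.767 0.434
v 4.424 -3.784 -0.301
v 3.122 -3.509 0.587
v 1.689 -0.037 -3.327
v 2.172 0.532 -3.832
v 2.633 1.325 -2.497
v 2.151 0.757 -1.993
v 1.659 0.741 -3.779
v 2.12 1.534 -2.444
v 1.158 0.653 -3.554
v 1.619 1.447 -2.219
v 0.86 0.302 -3.242
v 1.321 1.096 -1.907
v 0.879 -0.178 -2.963
v 1.34 0.615 -1.628
v 1.207 -0.605 -2.823
v 1.668 0.188 -1.488
v 1.72 -0.814 -2.876
v 2.181 -0.021 -1.541
v 2.221 -0.727 -3.101
v 2.682 0.067 -1.766
v 2.519 -0.376 -3.413
v 2.98 0.418 -2.078
v 2.5 0.105 -3.692
v 2.961 0.898 -2.357
v 3.363 -1.94 1.145
v 3.402 -1.291 3.184
v 2.01 -1.049 0.888
v 2.049 -0.401 2.927
v 4.431 -0.459 0.653
v 4.47 0.189 2.692
v 3.078 0.431 0.396
v 3.117 1.08 2.435
f 1 12 6
f 1 6 2
f 1 2 8
f 1 8 11
f 1 11 12
f 2 6 10
f 6 12 5
f 12 11 3
f 11 8 7
f 8 2 9
f 4 10 5
f 4 5 3
f 4 3 7
f 4 7 9
f 4 9 10
f 5 10 6
f 3 5 12
f 7 3 11
f 9 7 8
f 10 9 2
f 14 13 16
f 14 16 15
f 16 13 17
f 16 17 15
f 17 13 18
f 17 18 15
f 18 13 19
f 18 19 15
f 19 13 20
f 19 20 15
f 20 13 21
f 20 21 15
f 21 13 22
f 21 22 15
f 22 13 23
f 22 23 15
f 23 13 24
f 23 24 15
f 24 13 25
f 24 25 15
f 25 13 26
f 25 26 15
f 26 13 27
f 26 27 15
f 27 13 28
f 27 28 15
f 28 13 29
f 28 29 15
f 29 13 30
f 29 30 15
f 30 13 14
f 30 14 15
f 32 31 35
f 32 35 33
f 33 35 36
f 33 36 34
f 35 31 37
f 35 37 36
f 36 37 38
f 36 38 34
f 37 31 39
f 37 39 38
f 38 39 40
f 38 40 34
f 39 31 41
f 39 41 40
f 40 41 42
f 40 42 34
f 41 31 43
f 41 43 42
f 42 43 44
f 42 44 34
f 43 31 45
f 43 45 44
f 44 45 46
f 44 46 34
f 45 31 47
f 45 47 46
f 46 47 48
f 46 48 34
f 47 31 49
f 47 49 48
f 48 49 50
f 48 50 34
f 49 31 51
f 49 51 50
f 50 51 52
f 50 52 34
f 51 31 53
f 51 53 52
f 52 53 54
f 52 54 34
f 53 31 55
f 53 55 54
f 54 55 56
f 54 56 34
f 55 31 57
f 55 57 56
f 56 57 58
f 56 58 34
f 57 31 59
f 57 59 58
f 58 59 60
f 58 60 34
f 59 31 61
f 59 61 60
f 60 61 62
f 60 62 34
f 61 31 63
f 61 63 62
f 62 63 64
f 62 64 34
f 63 31 32
f 63 32 64
f 64 32 33
f 64 33 34
f 66 65 69
f 66 69 67
f 67 69 70
f 67 70 68
f 69 65 71
f 69 71 70
f 70 71 72
f 70 72 68
f 71 65 73
f 71 73 72
f 72 73 74
f 72 74 68
f 73 65 75
f 73 75 74
f 74 75 76
f 74 76 68
f 75 65 77
f 75 77 76
f 76 77 78
f 76 78 68
f 77 65 79
f 77 79 78
f 78 79 80
f 78 80 68
f 79 65 81
f 79 81 80
f 80 81 82
f 80 82 68
f 81 65 83
f 81 83 82
f 82 83 84
f 82 84 68
f 83 65 85
f 83 85 84
f 84 85 86
f 84 86 68
f 85 65 66
f 85 66 86
f 86 66 67
f 86 67 68
f 88 90 87
f 91 88 87
f 87 90 89
f 89 91 87
f 88 94 90
f 92 88 91
f 92 94 88
f 90 94 89
f 93 91 89
f 89 94 93
f 93 92 91
f 94 92 93



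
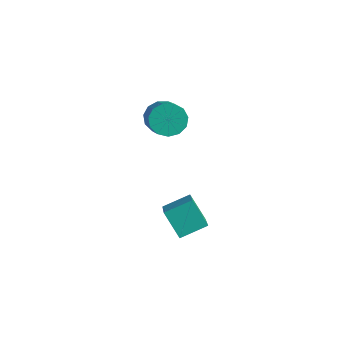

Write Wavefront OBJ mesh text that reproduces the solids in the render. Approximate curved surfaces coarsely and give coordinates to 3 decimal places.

v 1.344 -0.695 -2.47
v 1.868 0.231 -2.063
v 0.17 0.519 -3.719
v 0.694 1.445 -3.311
v 2.186 -0.785 -3.349
v 2.71 0.141 -2.941
v 1.012 0.429 -4.597
v 1.536 1.355 -4.19
v -2.911 3.923 -2.43
v -2.607 3.585 -3.039
v -1.405 2.578 -1.879
v -1.709 2.917 -1.27
v -2.377 3.939 -2.97
v -1.175 2.933 -1.81
v -2.316 4.288 -2.73
v -1.114 3.282 -1.57
v -2.444 4.522 -2.394
v -1.242 3.515 -1.235
v -2.721 4.565 -2.07
v -1.519 3.559 -0.911
v -3.057 4.405 -1.86
v -1.855 3.398 -0.701
v -3.348 4.091 -1.831
v -2.146 3.085 -0.671
v -3.5 3.725 -1.992
v -2.298 2.718 -0.832
v -3.464 3.421 -2.292
v -2.263 2.415 -1.132
v -3.254 3.277 -2.636
v -2.052 2.27 -1.476
v -2.934 3.338 -2.914
v -1.732 2.331 -1.754
f 2 4 1
f 5 2 1
f 1 4 3
f 3 5 1
f 2 8 4
f 6 2 5
f 6 8 2
f 4 8 3
f 7 5 3
f 3 8 7
f 7 6 5
f 8 6 7
f 10 9 13
f 10 13 11
f 11 13 14
f 11 14 12
f 13 9 15
f 13 15 14
f 14 15 16
f 14 16 12
f 15 9 17
f 15 17 16
f 16 17 18
f 16 18 12
f 17 9 19
f 17 19 18
f 18 19 20
f 18 20 12
f 19 9 21
f 19 21 20
f 20 21 22
f 20 22 12
f 21 9 23
f 21 23 22
f 22 23 24
f 22 24 12
f 23 9 25
f 23 25 24
f 24 25 26
f 24 26 12
f 25 9 27
f 25 27 26
f 26 27 28
f 26 28 12
f 27 9 29
f 27 29 28
f 28 29 30
f 28 30 12
f 29 9 31
f 29 31 30
f 30 31 32
f 30 32 12
f 31 9 10
f 31 10 32
f 32 10 11
f 32 11 12



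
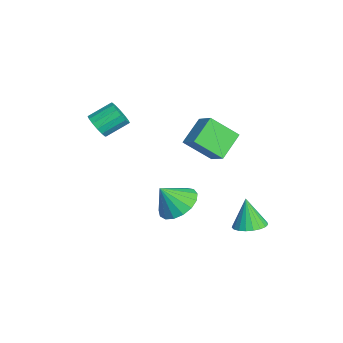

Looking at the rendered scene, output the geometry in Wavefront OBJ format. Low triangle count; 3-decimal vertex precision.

v -2.004 -3.127 0.078
v -1.55 -3.344 0.579
v -1.782 -2.251 1.263
v -2.236 -2.033 0.762
v -1.345 -3.152 0.342
v -1.577 -2.059 1.025
v -1.317 -2.953 0.034
v -1.549 -1.86 0.717
v -1.473 -2.801 -0.262
v -1.705 -1.708 0.421
v -1.771 -2.736 -0.467
v -2.003 -1.643 0.217
v -2.132 -2.776 -0.526
v -2.363 -1.683 0.158
v -2.458 -2.909 -0.423
v -2.69 -1.816 0.261
v -2.663 -3.101 -0.185
v -2.895 -2.008 0.498
v -2.691 -3.3 0.123
v -2.923 -2.207 0.806
v -2.535 -3.452 0.419
v -2.767 -2.359 1.102
v -2.237 -3.517 0.623
v -2.469 -2.424 1.307
v -1.877 -3.477 0.682
v -2.108 -2.384 1.366
v 3.351 3.091 -3.174
v 3.902 2.537 -3.06
v 2.909 2.949 -1.726
v 4.065 2.811 -2.983
v 4.104 3.134 -2.939
v 4.013 3.45 -2.936
v 3.808 3.704 -2.974
v 3.524 3.852 -3.046
v 3.21 3.868 -3.14
v 2.92 3.75 -3.24
v 2.704 3.518 -3.329
v 2.601 3.213 -3.391
v 2.627 2.886 -3.415
v 2.779 2.595 -3.397
v 3.029 2.39 -3.341
v 3.335 2.306 -3.256
v 3.644 2.358 -3.157
v 1.409 0.178 -2.948
v 2.278 0.678 -2.636
v 1.471 -0.638 -1.812
v 1.906 0.942 -2.426
v 1.42 1.031 -2.336
v 0.931 0.925 -2.386
v 0.552 0.647 -2.565
v 0.369 0.262 -2.831
v 0.425 -0.142 -3.125
v 0.706 -0.473 -3.378
v 1.149 -0.655 -3.532
v 1.651 -0.646 -3.553
v 2.098 -0.448 -3.435
v 2.387 -0.107 -3.205
v 2.452 0.299 -2.917
v -2.938 1.605 -0.371
v -2.044 2.02 0.258
v -2.761 2.907 -1.482
v -1.867 3.322 -0.852
v -1.933 0.738 -1.228
v -1.039 1.153 -0.598
v -1.756 2.04 -2.338
v -0.862 2.455 -1.709
f 2 1 5
f 2 5 3
f 3 5 6
f 3 6 4
f 5 1 7
f 5 7 6
f 6 7 8
f 6 8 4
f 7 1 9
f 7 9 8
f 8 9 10
f 8 10 4
f 9 1 11
f 9 11 10
f 10 11 12
f 10 12 4
f 11 1 13
f 11 13 12
f 12 13 14
f 12 14 4
f 13 1 15
f 13 15 14
f 14 15 16
f 14 16 4
f 15 1 17
f 15 17 16
f 16 17 18
f 16 18 4
f 17 1 19
f 17 19 18
f 18 19 20
f 18 20 4
f 19 1 21
f 19 21 20
f 20 21 22
f 20 22 4
f 21 1 23
f 21 23 22
f 22 23 24
f 22 24 4
f 23 1 25
f 23 25 24
f 24 25 26
f 24 26 4
f 25 1 2
f 25 2 26
f 26 2 3
f 26 3 4
f 28 27 30
f 28 30 29
f 30 27 31
f 30 31 29
f 31 27 32
f 31 32 29
f 32 27 33
f 32 33 29
f 33 27 34
f 33 34 29
f 34 27 35
f 34 35 29
f 35 27 36
f 35 36 29
f 36 27 37
f 36 37 29
f 37 27 38
f 37 38 29
f 38 27 39
f 38 39 29
f 39 27 40
f 39 40 29
f 40 27 41
f 40 41 29
f 41 27 42
f 41 42 29
f 42 27 43
f 42 43 29
f 43 27 28
f 43 28 29
f 45 44 47
f 45 47 46
f 47 44 48
f 47 48 46
f 48 44 49
f 48 49 46
f 49 44 50
f 49 50 46
f 50 44 51
f 50 51 46
f 51 44 52
f 51 52 46
f 52 44 53
f 52 53 46
f 53 44 54
f 53 54 46
f 54 44 55
f 54 55 46
f 55 44 56
f 55 56 46
f 56 44 57
f 56 57 46
f 57 44 58
f 57 58 46
f 58 44 45
f 58 45 46
f 60 62 59
f 63 60 59
f 59 62 61
f 61 63 59
f 60 66 62
f 64 60 63
f 64 66 60
f 62 66 61
f 65 63 61
f 61 66 65
f 65 64 63
f 66 64 65



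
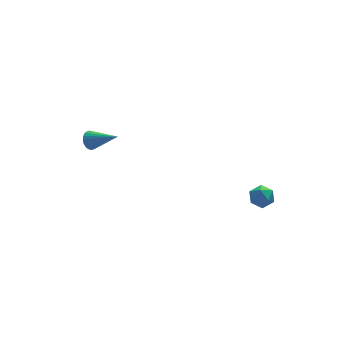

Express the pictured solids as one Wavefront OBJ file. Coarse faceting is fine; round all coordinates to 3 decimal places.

v -3.185 3.756 -1.085
v -2.739 3.903 -1.407
v -2.155 2.624 -0.175
v -2.723 4.051 -1.241
v -2.778 4.153 -1.051
v -2.895 4.195 -0.867
v -3.055 4.17 -0.715
v -3.236 4.082 -0.62
v -3.409 3.945 -0.596
v -3.548 3.778 -0.646
v -3.631 3.608 -0.762
v -3.647 3.461 -0.928
v -3.592 3.358 -1.118
v -3.476 3.316 -1.302
v -3.315 3.341 -1.454
v -3.134 3.429 -1.549
v -2.961 3.567 -1.573
v -2.822 3.733 -1.524
v 3.132 -2.88 -1.039
v 3.512 -3.072 -1.587
v 2.388 -3.688 -1.273
v 2.768 -3.88 -1.821
v 3.007 -3.988 -1.178
v 3.466 -3.488 -1.034
v 2.434 -3.272 -1.826
v 2.893 -2.772 -1.682
v 3.081 -3.314 -2.074
v 3.435 -3.756 -1.673
v 2.465 -3.004 -1.187
v 2.819 -3.446 -0.786
f 2 1 4
f 2 4 3
f 4 1 5
f 4 5 3
f 5 1 6
f 5 6 3
f 6 1 7
f 6 7 3
f 7 1 8
f 7 8 3
f 8 1 9
f 8 9 3
f 9 1 10
f 9 10 3
f 10 1 11
f 10 11 3
f 11 1 12
f 11 12 3
f 12 1 13
f 12 13 3
f 13 1 14
f 13 14 3
f 14 1 15
f 14 15 3
f 15 1 16
f 15 16 3
f 16 1 17
f 16 17 3
f 17 1 18
f 17 18 3
f 18 1 2
f 18 2 3
f 19 30 24
f 19 24 20
f 19 20 26
f 19 26 29
f 19 29 30
f 20 24 28
f 24 30 23
f 30 29 21
f 29 26 25
f 26 20 27
f 22 28 23
f 22 23 21
f 22 21 25
f 22 25 27
f 22 27 28
f 23 28 24
f 21 23 30
f 25 21 29
f 27 25 26
f 28 27 20



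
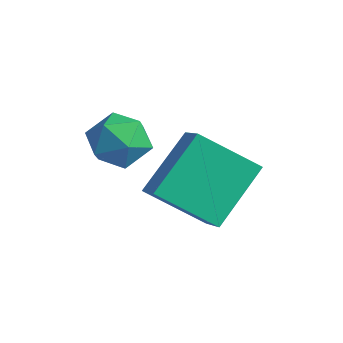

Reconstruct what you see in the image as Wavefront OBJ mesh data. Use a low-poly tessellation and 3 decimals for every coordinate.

v -1.11 -2.378 2.368
v -0.475 -2.336 2.949
v -1.805 -3.264 3.191
v -1.17 -3.222 3.772
v -1.674 -2.536 3.634
v -1.244 -1.989 3.125
v -1.036 -3.611 3.015
v -0.606 -3.064 2.506
v -0.429 -3.098 3.349
v -0.823 -2.434 3.732
v -1.457 -3.166 2.408
v -1.851 -2.502 2.791
v 0.86 -3.464 2.671
v 0.683 -2.002 3.903
v -0.056 -3.032 2.027
v -0.232 -1.57 3.259
v 1.992 -2.51 1.701
v 1.816 -1.048 2.933
v 1.077 -2.078 1.057
v 0.9 -0.616 2.289
f 1 12 6
f 1 6 2
f 1 2 8
f 1 8 11
f 1 11 12
f 2 6 10
f 6 12 5
f 12 11 3
f 11 8 7
f 8 2 9
f 4 10 5
f 4 5 3
f 4 3 7
f 4 7 9
f 4 9 10
f 5 10 6
f 3 5 12
f 7 3 11
f 9 7 8
f 10 9 2
f 14 16 13
f 17 14 13
f 13 16 15
f 15 17 13
f 14 20 16
f 18 14 17
f 18 20 14
f 16 20 15
f 19 17 15
f 15 20 19
f 19 18 17
f 20 18 19



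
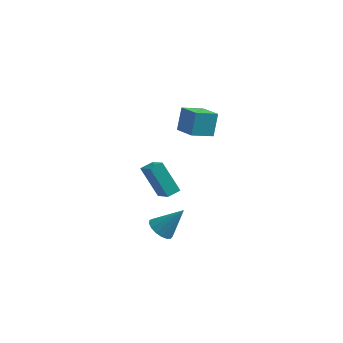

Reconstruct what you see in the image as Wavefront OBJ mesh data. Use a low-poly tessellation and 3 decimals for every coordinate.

v -1.388 -1.221 1.604
v -0.462 -2.149 2.502
v -0.894 -0.563 1.773
v 0.032 -1.492 2.672
v -0.172 -1.688 -0.132
v 0.754 -2.617 0.767
v 0.322 -1.031 0.038
v 1.248 -1.959 0.936
v 0.714 -3.735 -1.173
v 1.376 -3.64 -1.715
v 1.866 -3.165 0.333
v 1.194 -3.271 -1.716
v 0.902 -3.008 -1.592
v 0.568 -2.911 -1.373
v 0.267 -3.003 -1.108
v 0.068 -3.263 -0.858
v 0.017 -3.631 -0.68
v 0.126 -4.023 -0.615
v 0.37 -4.348 -0.678
v 0.693 -4.533 -0.855
v 1.02 -4.536 -1.104
v 1.277 -4.355 -1.369
v 1.406 -4.031 -1.59
v 0.464 2.309 2.371
v 0.482 3.065 3.803
v -0.743 3.285 1.872
v -0.725 4.04 3.305
v 1.485 3.3 1.835
v 1.503 4.055 3.268
v 0.278 4.275 1.337
v 0.296 5.031 2.769
f 2 4 1
f 5 2 1
f 1 4 3
f 3 5 1
f 2 8 4
f 6 2 5
f 6 8 2
f 4 8 3
f 7 5 3
f 3 8 7
f 7 6 5
f 8 6 7
f 10 9 12
f 10 12 11
f 12 9 13
f 12 13 11
f 13 9 14
f 13 14 11
f 14 9 15
f 14 15 11
f 15 9 16
f 15 16 11
f 16 9 17
f 16 17 11
f 17 9 18
f 17 18 11
f 18 9 19
f 18 19 11
f 19 9 20
f 19 20 11
f 20 9 21
f 20 21 11
f 21 9 22
f 21 22 11
f 22 9 23
f 22 23 11
f 23 9 10
f 23 10 11
f 25 27 24
f 28 25 24
f 24 27 26
f 26 28 24
f 25 31 27
f 29 25 28
f 29 31 25
f 27 31 26
f 30 28 26
f 26 31 30
f 30 29 28
f 31 29 30



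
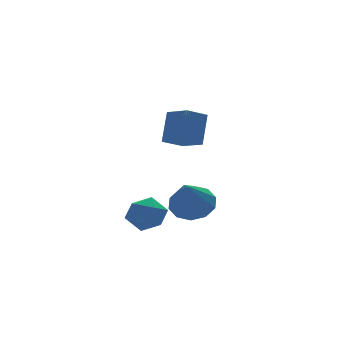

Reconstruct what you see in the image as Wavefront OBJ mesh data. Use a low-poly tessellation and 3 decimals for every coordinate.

v -0.974 -1.284 0.859
v -0.735 -2.493 1.273
v -1.962 -1.33 1.294
v -1.723 -2.54 1.708
v -0.397 -0.7 2.232
v -0.158 -1.91 2.646
v -1.385 -0.747 2.667
v -1.146 -1.956 3.081
v -0.043 -0.527 -2.866
v 0.861 -0.952 -2.576
v -1.017 -1.513 -1.274
v 0.797 -0.392 -2.268
v 0.413 0.117 -2.188
v -0.146 0.38 -2.366
v -0.665 0.296 -2.736
v -0.947 -0.101 -3.155
v -0.883 -0.662 -3.463
v -0.499 -1.171 -3.543
v 0.06 -1.434 -3.365
v 0.579 -1.35 -2.995
v -2.4 0.079 -3.57
v -1.731 -0.606 -3.705
v -2.889 -0.654 -2.275
v -2.22 -1.339 -2.41
v -1.952 -0.443 -2.164
v -1.65 0.01 -2.963
v -2.97 -1.27 -3.017
v -2.668 -0.817 -3.816
v -2.083 -1.44 -3.363
v -1.454 -0.929 -2.836
v -3.166 -0.331 -3.144
v -2.537 0.18 -2.617
f 2 4 1
f 5 2 1
f 1 4 3
f 3 5 1
f 2 8 4
f 6 2 5
f 6 8 2
f 4 8 3
f 7 5 3
f 3 8 7
f 7 6 5
f 8 6 7
f 10 9 12
f 10 12 11
f 12 9 13
f 12 13 11
f 13 9 14
f 13 14 11
f 14 9 15
f 14 15 11
f 15 9 16
f 15 16 11
f 16 9 17
f 16 17 11
f 17 9 18
f 17 18 11
f 18 9 19
f 18 19 11
f 19 9 20
f 19 20 11
f 20 9 10
f 20 10 11
f 21 32 26
f 21 26 22
f 21 22 28
f 21 28 31
f 21 31 32
f 22 26 30
f 26 32 25
f 32 31 23
f 31 28 27
f 28 22 29
f 24 30 25
f 24 25 23
f 24 23 27
f 24 27 29
f 24 29 30
f 25 30 26
f 23 25 32
f 27 23 31
f 29 27 28
f 30 29 22



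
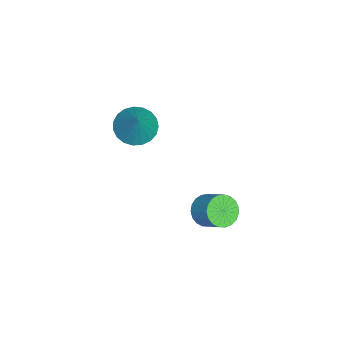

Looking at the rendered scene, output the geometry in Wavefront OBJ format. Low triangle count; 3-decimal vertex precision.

v 2.259 3.635 -2.84
v 2.894 3.356 -3.036
v 3.435 4.067 -2.296
v 2.801 4.345 -2.1
v 2.862 3.582 -3.23
v 3.403 4.293 -2.49
v 2.727 3.817 -3.357
v 3.268 4.528 -2.617
v 2.51 4.02 -3.394
v 3.051 4.731 -2.654
v 2.25 4.157 -3.335
v 2.792 4.868 -2.595
v 1.992 4.204 -3.191
v 2.533 4.914 -2.451
v 1.78 4.152 -2.986
v 2.321 4.862 -2.246
v 1.651 4.01 -2.756
v 2.192 4.721 -2.016
v 1.627 3.804 -2.54
v 2.168 4.515 -1.8
v 1.712 3.568 -2.376
v 2.254 4.279 -1.636
v 1.892 3.344 -2.293
v 2.434 4.055 -1.553
v 2.136 3.17 -2.304
v 2.677 3.881 -1.564
v 2.401 3.077 -2.407
v 2.942 3.787 -1.667
v 2.641 3.079 -2.586
v 3.182 3.79 -1.846
v 2.815 3.178 -2.808
v 3.357 3.889 -2.068
v 1.751 0.797 1.557
v 2.311 0.191 1.316
v 2.649 1.083 2.923
v 2.449 0.484 1.164
v 2.466 0.831 1.08
v 2.36 1.172 1.078
v 2.148 1.449 1.16
v 1.868 1.612 1.31
v 1.567 1.635 1.502
v 1.298 1.513 1.704
v 1.108 1.267 1.881
v 1.029 0.94 2.001
v 1.075 0.588 2.045
v 1.237 0.272 2.004
v 1.489 0.047 1.886
v 1.786 -0.048 1.711
v 2.077 0.002 1.509
f 2 1 5
f 2 5 3
f 3 5 6
f 3 6 4
f 5 1 7
f 5 7 6
f 6 7 8
f 6 8 4
f 7 1 9
f 7 9 8
f 8 9 10
f 8 10 4
f 9 1 11
f 9 11 10
f 10 11 12
f 10 12 4
f 11 1 13
f 11 13 12
f 12 13 14
f 12 14 4
f 13 1 15
f 13 15 14
f 14 15 16
f 14 16 4
f 15 1 17
f 15 17 16
f 16 17 18
f 16 18 4
f 17 1 19
f 17 19 18
f 18 19 20
f 18 20 4
f 19 1 21
f 19 21 20
f 20 21 22
f 20 22 4
f 21 1 23
f 21 23 22
f 22 23 24
f 22 24 4
f 23 1 25
f 23 25 24
f 24 25 26
f 24 26 4
f 25 1 27
f 25 27 26
f 26 27 28
f 26 28 4
f 27 1 29
f 27 29 28
f 28 29 30
f 28 30 4
f 29 1 31
f 29 31 30
f 30 31 32
f 30 32 4
f 31 1 2
f 31 2 32
f 32 2 3
f 32 3 4
f 34 33 36
f 34 36 35
f 36 33 37
f 36 37 35
f 37 33 38
f 37 38 35
f 38 33 39
f 38 39 35
f 39 33 40
f 39 40 35
f 40 33 41
f 40 41 35
f 41 33 42
f 41 42 35
f 42 33 43
f 42 43 35
f 43 33 44
f 43 44 35
f 44 33 45
f 44 45 35
f 45 33 46
f 45 46 35
f 46 33 47
f 46 47 35
f 47 33 48
f 47 48 35
f 48 33 49
f 48 49 35
f 49 33 34
f 49 34 35



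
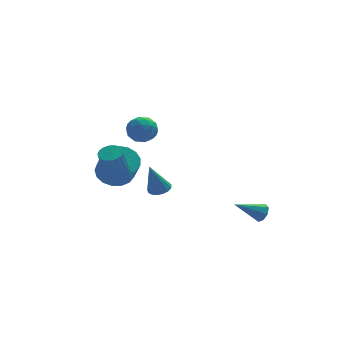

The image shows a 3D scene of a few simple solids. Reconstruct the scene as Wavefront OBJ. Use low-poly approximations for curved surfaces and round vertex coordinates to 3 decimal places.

v -1.327 0.135 -1.558
v -0.708 0.116 -1.363
v -1.893 -0.115 0.218
v -0.782 0.417 -1.344
v -0.982 0.654 -1.374
v -1.26 0.772 -1.447
v -1.555 0.744 -1.544
v -1.797 0.577 -1.645
v -1.931 0.308 -1.726
v -1.927 -0 -1.768
v -1.786 -0.277 -1.762
v -1.54 -0.46 -1.709
v -1.245 -0.506 -1.622
v -0.969 -0.406 -1.52
v -0.775 -0.181 -1.427
v -3.296 2.341 -1.31
v -2.316 2.058 -1.635
v -2.145 1.136 -0.314
v -3.124 1.419 0.01
v -2.235 2.478 -1.352
v -2.064 1.556 -0.032
v -2.397 2.866 -1.06
v -2.226 1.944 0.261
v -2.765 3.134 -0.826
v -2.594 2.212 0.495
v -3.255 3.22 -0.702
v -3.084 2.298 0.619
v -3.754 3.105 -0.718
v -3.582 2.183 0.603
v -4.147 2.815 -0.869
v -3.976 1.893 0.452
v -4.346 2.416 -1.122
v -4.175 1.494 0.199
v -4.304 2 -1.418
v -4.133 1.078 -0.097
v -4.031 1.662 -1.689
v -3.86 0.74 -0.368
v -3.59 1.48 -1.873
v -3.418 0.558 -0.553
v -3.081 1.495 -1.929
v -2.91 0.573 -0.608
v -2.621 1.704 -1.843
v -2.45 0.781 -0.522
v -3.538 -0.929 0.148
v -3.054 -1.376 0.154
v -3.617 -1.959 2.178
v -4.102 -1.511 2.172
v -2.922 -1.136 0.26
v -3.485 -1.719 2.284
v -2.912 -0.855 0.344
v -3.476 -1.438 2.367
v -3.027 -0.588 0.389
v -3.59 -1.171 2.412
v -3.242 -0.389 0.386
v -3.806 -0.972 2.41
v -3.517 -0.296 0.336
v -4.08 -0.879 2.36
v -3.795 -0.329 0.249
v -4.359 -0.912 2.273
v -4.023 -0.481 0.142
v -4.586 -1.064 2.166
v -4.155 -0.721 0.036
v -4.718 -1.304 2.06
v -4.164 -1.002 -0.047
v -4.728 -1.585 1.976
v -4.05 -1.269 -0.092
v -4.613 -1.852 1.931
v -3.834 -1.468 -0.09
v -4.398 -2.051 1.934
v -3.56 -1.561 -0.04
v -4.123 -2.144 1.984
v -3.281 -1.528 0.047
v -3.845 -2.111 2.071
v -2.017 2.458 1.765
v -1.226 2.099 1.975
v -2.674 1.221 2.125
v -1.883 0.862 2.335
v -2.227 1.515 2.84
v -1.82 2.279 2.618
v -2.08 1.041 1.482
v -1.673 1.805 1.26
v -1.265 1.223 1.801
v -1.356 1.516 2.64
v -2.544 1.804 1.46
v -2.635 2.097 2.299
v -1.564 2.387 1.838
v -2.336 0.933 2.262
v -2.538 1.316 2.558
v -2.073 1.106 2.682
v -1.913 2.493 2.216
v -1.448 2.282 2.34
v -2.036 1.938 2.848
v -2.452 1.038 1.76
v -1.987 0.827 1.884
v -1.827 2.214 1.418
v -1.362 2.004 1.542
v -1.864 1.382 1.252
v -1.122 1.661 1.86
v -1.508 0.934 2.071
v -1.623 1.04 1.57
v -1.385 1.489 1.439
v -1.175 1.833 2.353
v -1.561 1.106 2.565
v -1.763 1.49 2.862
v -1.524 1.939 2.731
v -1.198 1.319 2.25
v -2.339 2.214 1.535
v -2.725 1.487 1.747
v -2.376 1.381 1.369
v -2.137 1.83 1.238
v -2.392 2.386 2.029
v -2.778 1.659 2.24
v -2.515 1.831 2.661
v -2.277 2.28 2.53
v -2.702 2.001 1.85
v 3.611 -1.948 -2.774
v 3.859 -1.686 -2.308
v 2.129 -2.052 -1.926
v 3.674 -1.39 -2.595
v 3.452 -1.421 -2.987
v 3.323 -1.761 -3.254
v 3.362 -2.211 -3.24
v 3.547 -2.507 -2.953
v 3.769 -2.475 -2.562
v 3.898 -2.135 -2.294
f 2 1 4
f 2 4 3
f 4 1 5
f 4 5 3
f 5 1 6
f 5 6 3
f 6 1 7
f 6 7 3
f 7 1 8
f 7 8 3
f 8 1 9
f 8 9 3
f 9 1 10
f 9 10 3
f 10 1 11
f 10 11 3
f 11 1 12
f 11 12 3
f 12 1 13
f 12 13 3
f 13 1 14
f 13 14 3
f 14 1 15
f 14 15 3
f 15 1 2
f 15 2 3
f 17 16 20
f 17 20 18
f 18 20 21
f 18 21 19
f 20 16 22
f 20 22 21
f 21 22 23
f 21 23 19
f 22 16 24
f 22 24 23
f 23 24 25
f 23 25 19
f 24 16 26
f 24 26 25
f 25 26 27
f 25 27 19
f 26 16 28
f 26 28 27
f 27 28 29
f 27 29 19
f 28 16 30
f 28 30 29
f 29 30 31
f 29 31 19
f 30 16 32
f 30 32 31
f 31 32 33
f 31 33 19
f 32 16 34
f 32 34 33
f 33 34 35
f 33 35 19
f 34 16 36
f 34 36 35
f 35 36 37
f 35 37 19
f 36 16 38
f 36 38 37
f 37 38 39
f 37 39 19
f 38 16 40
f 38 40 39
f 39 40 41
f 39 41 19
f 40 16 42
f 40 42 41
f 41 42 43
f 41 43 19
f 42 16 17
f 42 17 43
f 43 17 18
f 43 18 19
f 45 44 48
f 45 48 46
f 46 48 49
f 46 49 47
f 48 44 50
f 48 50 49
f 49 50 51
f 49 51 47
f 50 44 52
f 50 52 51
f 51 52 53
f 51 53 47
f 52 44 54
f 52 54 53
f 53 54 55
f 53 55 47
f 54 44 56
f 54 56 55
f 55 56 57
f 55 57 47
f 56 44 58
f 56 58 57
f 57 58 59
f 57 59 47
f 58 44 60
f 58 60 59
f 59 60 61
f 59 61 47
f 60 44 62
f 60 62 61
f 61 62 63
f 61 63 47
f 62 44 64
f 62 64 63
f 63 64 65
f 63 65 47
f 64 44 66
f 64 66 65
f 65 66 67
f 65 67 47
f 66 44 68
f 66 68 67
f 67 68 69
f 67 69 47
f 68 44 70
f 68 70 69
f 69 70 71
f 69 71 47
f 70 44 72
f 70 72 71
f 71 72 73
f 71 73 47
f 72 44 45
f 72 45 73
f 73 45 46
f 73 46 47
f 74 111 90
f 111 85 114
f 90 114 79
f 111 114 90
f 74 90 86
f 90 79 91
f 86 91 75
f 90 91 86
f 74 86 95
f 86 75 96
f 95 96 81
f 86 96 95
f 74 95 107
f 95 81 110
f 107 110 84
f 95 110 107
f 74 107 111
f 107 84 115
f 111 115 85
f 107 115 111
f 75 91 102
f 91 79 105
f 102 105 83
f 91 105 102
f 79 114 92
f 114 85 113
f 92 113 78
f 114 113 92
f 85 115 112
f 115 84 108
f 112 108 76
f 115 108 112
f 84 110 109
f 110 81 97
f 109 97 80
f 110 97 109
f 81 96 101
f 96 75 98
f 101 98 82
f 96 98 101
f 77 103 89
f 103 83 104
f 89 104 78
f 103 104 89
f 77 89 87
f 89 78 88
f 87 88 76
f 89 88 87
f 77 87 94
f 87 76 93
f 94 93 80
f 87 93 94
f 77 94 99
f 94 80 100
f 99 100 82
f 94 100 99
f 77 99 103
f 99 82 106
f 103 106 83
f 99 106 103
f 78 104 92
f 104 83 105
f 92 105 79
f 104 105 92
f 76 88 112
f 88 78 113
f 112 113 85
f 88 113 112
f 80 93 109
f 93 76 108
f 109 108 84
f 93 108 109
f 82 100 101
f 100 80 97
f 101 97 81
f 100 97 101
f 83 106 102
f 106 82 98
f 102 98 75
f 106 98 102
f 117 116 119
f 117 119 118
f 119 116 120
f 119 120 118
f 120 116 121
f 120 121 118
f 121 116 122
f 121 122 118
f 122 116 123
f 122 123 118
f 123 116 124
f 123 124 118
f 124 116 125
f 124 125 118
f 125 116 117
f 125 117 118



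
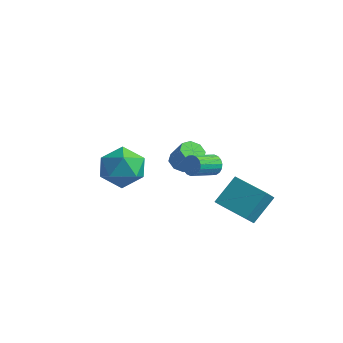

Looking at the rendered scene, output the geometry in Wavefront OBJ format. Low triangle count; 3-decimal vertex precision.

v 0.462 -0.166 -0.138
v 0.886 -0.557 -0.415
v 1.542 -0.565 0.602
v 1.118 -0.174 0.878
v 0.996 -0.085 -0.482
v 1.652 -0.093 0.535
v 0.793 0.34 -0.348
v 1.449 0.332 0.669
v 0.396 0.469 -0.091
v 1.052 0.461 0.926
v 0.038 0.225 0.138
v 0.694 0.217 1.155
v -0.072 -0.247 0.205
v 0.584 -0.255 1.222
v 0.131 -0.672 0.071
v 0.787 -0.68 1.088
v 0.528 -0.801 -0.186
v 1.184 -0.809 0.831
v 1.858 1.098 -3.29
v 1.898 0.438 -2.58
v 2.103 2.329 -2.158
v 2.143 1.669 -1.449
v 3.717 0.951 -3.531
v 3.757 0.291 -2.822
v 3.962 2.182 -2.4
v 4.002 1.522 -1.69
v -2.227 -0.107 -1.063
v -1.296 -0.671 -1.613
v -2.824 -1.829 -0.307
v -1.893 -2.393 -0.857
v -1.681 -1.628 0.069
v -1.312 -0.564 -0.399
v -2.808 -1.936 -1.521
v -2.439 -0.872 -1.989
v -1.655 -1.802 -1.897
v -0.959 -1.611 -0.914
v -3.161 -0.889 -1.006
v -2.465 -0.698 -0.023
v 3.795 -2.34 2.318
v 4.12 -2.245 2.739
v 3.831 -3.406 3.223
v 3.505 -3.5 2.802
v 3.908 -2.161 2.815
v 3.619 -3.321 3.299
v 3.674 -2.112 2.792
v 3.385 -3.272 3.276
v 3.463 -2.108 2.676
v 3.174 -3.268 3.16
v 3.319 -2.15 2.489
v 3.03 -3.31 2.973
v 3.268 -2.23 2.268
v 2.979 -3.39 2.752
v 3.322 -2.331 2.057
v 3.033 -3.491 2.541
v 3.469 -2.434 1.897
v 3.18 -3.595 2.381
v 3.681 -2.519 1.821
v 3.392 -3.679 2.305
v 3.915 -2.568 1.844
v 3.626 -3.728 2.328
v 4.126 -2.572 1.96
v 3.837 -3.732 2.444
v 4.27 -2.53 2.147
v 3.981 -3.69 2.631
v 4.321 -2.45 2.368
v 4.032 -3.61 2.852
v 4.267 -2.349 2.579
v 3.978 -3.509 3.063
f 2 1 5
f 2 5 3
f 3 5 6
f 3 6 4
f 5 1 7
f 5 7 6
f 6 7 8
f 6 8 4
f 7 1 9
f 7 9 8
f 8 9 10
f 8 10 4
f 9 1 11
f 9 11 10
f 10 11 12
f 10 12 4
f 11 1 13
f 11 13 12
f 12 13 14
f 12 14 4
f 13 1 15
f 13 15 14
f 14 15 16
f 14 16 4
f 15 1 17
f 15 17 16
f 16 17 18
f 16 18 4
f 17 1 2
f 17 2 18
f 18 2 3
f 18 3 4
f 20 22 19
f 23 20 19
f 19 22 21
f 21 23 19
f 20 26 22
f 24 20 23
f 24 26 20
f 22 26 21
f 25 23 21
f 21 26 25
f 25 24 23
f 26 24 25
f 27 38 32
f 27 32 28
f 27 28 34
f 27 34 37
f 27 37 38
f 28 32 36
f 32 38 31
f 38 37 29
f 37 34 33
f 34 28 35
f 30 36 31
f 30 31 29
f 30 29 33
f 30 33 35
f 30 35 36
f 31 36 32
f 29 31 38
f 33 29 37
f 35 33 34
f 36 35 28
f 40 39 43
f 40 43 41
f 41 43 44
f 41 44 42
f 43 39 45
f 43 45 44
f 44 45 46
f 44 46 42
f 45 39 47
f 45 47 46
f 46 47 48
f 46 48 42
f 47 39 49
f 47 49 48
f 48 49 50
f 48 50 42
f 49 39 51
f 49 51 50
f 50 51 52
f 50 52 42
f 51 39 53
f 51 53 52
f 52 53 54
f 52 54 42
f 53 39 55
f 53 55 54
f 54 55 56
f 54 56 42
f 55 39 57
f 55 57 56
f 56 57 58
f 56 58 42
f 57 39 59
f 57 59 58
f 58 59 60
f 58 60 42
f 59 39 61
f 59 61 60
f 60 61 62
f 60 62 42
f 61 39 63
f 61 63 62
f 62 63 64
f 62 64 42
f 63 39 65
f 63 65 64
f 64 65 66
f 64 66 42
f 65 39 67
f 65 67 66
f 66 67 68
f 66 68 42
f 67 39 40
f 67 40 68
f 68 40 41
f 68 41 42



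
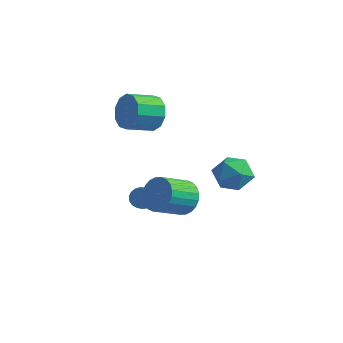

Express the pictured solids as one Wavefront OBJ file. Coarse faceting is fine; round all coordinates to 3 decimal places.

v -1.823 3.573 2.83
v -1.101 3.517 3.644
v -1.855 2.231 4.225
v -2.577 2.287 3.41
v -1.612 3.908 3.845
v -2.366 2.622 4.426
v -2.203 4.17 3.658
v -2.957 2.884 4.239
v -2.65 4.205 3.155
v -3.404 2.919 3.736
v -2.78 3.998 2.527
v -3.534 2.712 3.108
v -2.545 3.629 2.015
v -3.299 2.343 2.596
v -2.034 3.238 1.814
v -2.788 1.952 2.395
v -1.443 2.976 2.001
v -2.197 1.69 2.582
v -0.996 2.941 2.504
v -1.75 1.655 3.085
v -0.866 3.148 3.132
v -1.62 1.862 3.713
v -2.162 3.061 -3.382
v -1.503 3.002 -3.667
v -1.578 2.119 -1.838
v -1.483 3.26 -3.517
v -1.58 3.484 -3.343
v -1.778 3.635 -3.177
v -2.042 3.686 -3.045
v -2.327 3.63 -2.972
v -2.583 3.475 -2.97
v -2.766 3.249 -3.039
v -2.845 2.99 -3.167
v -2.806 2.743 -3.332
v -2.655 2.552 -3.506
v -2.419 2.448 -3.659
v -2.138 2.451 -3.763
v -1.862 2.559 -3.802
v -1.637 2.754 -3.768
v 2.347 3.756 0.967
v 3.439 3.645 1.258
v 2.621 2.655 -0.478
v 3.713 2.544 -0.187
v 2.903 2.08 0.459
v 2.734 2.76 1.353
v 3.326 3.54 -0.573
v 3.157 4.22 0.321
v 4.044 3.512 0.306
v 3.783 2.609 0.944
v 2.277 3.691 -0.164
v 2.016 2.788 0.474
v 0.557 2.623 -2.031
v 1.148 2.893 -1.206
v 0.515 1.407 -0.265
v -0.077 1.137 -1.089
v 0.8 3.093 -1.124
v 0.167 1.607 -0.183
v 0.416 3.222 -1.18
v -0.218 1.736 -0.239
v 0.052 3.26 -1.365
v -0.581 1.773 -0.424
v -0.235 3.2 -1.652
v -0.868 1.714 -0.711
v -0.401 3.053 -1.996
v -1.034 1.567 -1.055
v -0.421 2.84 -2.346
v -1.055 1.354 -1.405
v -0.293 2.595 -2.647
v -0.926 1.108 -1.706
v -0.035 2.353 -2.855
v -0.668 0.867 -1.914
v 0.313 2.153 -2.937
v -0.32 0.667 -1.996
v 0.698 2.024 -2.881
v 0.064 0.538 -1.94
v 1.061 1.987 -2.696
v 0.428 0.5 -1.755
v 1.348 2.046 -2.409
v 0.715 0.56 -1.468
v 1.514 2.193 -2.065
v 0.881 0.707 -1.124
v 1.535 2.406 -1.715
v 0.901 0.92 -0.774
v 1.406 2.652 -1.414
v 0.773 1.165 -0.473
f 2 1 5
f 2 5 3
f 3 5 6
f 3 6 4
f 5 1 7
f 5 7 6
f 6 7 8
f 6 8 4
f 7 1 9
f 7 9 8
f 8 9 10
f 8 10 4
f 9 1 11
f 9 11 10
f 10 11 12
f 10 12 4
f 11 1 13
f 11 13 12
f 12 13 14
f 12 14 4
f 13 1 15
f 13 15 14
f 14 15 16
f 14 16 4
f 15 1 17
f 15 17 16
f 16 17 18
f 16 18 4
f 17 1 19
f 17 19 18
f 18 19 20
f 18 20 4
f 19 1 21
f 19 21 20
f 20 21 22
f 20 22 4
f 21 1 2
f 21 2 22
f 22 2 3
f 22 3 4
f 24 23 26
f 24 26 25
f 26 23 27
f 26 27 25
f 27 23 28
f 27 28 25
f 28 23 29
f 28 29 25
f 29 23 30
f 29 30 25
f 30 23 31
f 30 31 25
f 31 23 32
f 31 32 25
f 32 23 33
f 32 33 25
f 33 23 34
f 33 34 25
f 34 23 35
f 34 35 25
f 35 23 36
f 35 36 25
f 36 23 37
f 36 37 25
f 37 23 38
f 37 38 25
f 38 23 39
f 38 39 25
f 39 23 24
f 39 24 25
f 40 51 45
f 40 45 41
f 40 41 47
f 40 47 50
f 40 50 51
f 41 45 49
f 45 51 44
f 51 50 42
f 50 47 46
f 47 41 48
f 43 49 44
f 43 44 42
f 43 42 46
f 43 46 48
f 43 48 49
f 44 49 45
f 42 44 51
f 46 42 50
f 48 46 47
f 49 48 41
f 53 52 56
f 53 56 54
f 54 56 57
f 54 57 55
f 56 52 58
f 56 58 57
f 57 58 59
f 57 59 55
f 58 52 60
f 58 60 59
f 59 60 61
f 59 61 55
f 60 52 62
f 60 62 61
f 61 62 63
f 61 63 55
f 62 52 64
f 62 64 63
f 63 64 65
f 63 65 55
f 64 52 66
f 64 66 65
f 65 66 67
f 65 67 55
f 66 52 68
f 66 68 67
f 67 68 69
f 67 69 55
f 68 52 70
f 68 70 69
f 69 70 71
f 69 71 55
f 70 52 72
f 70 72 71
f 71 72 73
f 71 73 55
f 72 52 74
f 72 74 73
f 73 74 75
f 73 75 55
f 74 52 76
f 74 76 75
f 75 76 77
f 75 77 55
f 76 52 78
f 76 78 77
f 77 78 79
f 77 79 55
f 78 52 80
f 78 80 79
f 79 80 81
f 79 81 55
f 80 52 82
f 80 82 81
f 81 82 83
f 81 83 55
f 82 52 84
f 82 84 83
f 83 84 85
f 83 85 55
f 84 52 53
f 84 53 85
f 85 53 54
f 85 54 55

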